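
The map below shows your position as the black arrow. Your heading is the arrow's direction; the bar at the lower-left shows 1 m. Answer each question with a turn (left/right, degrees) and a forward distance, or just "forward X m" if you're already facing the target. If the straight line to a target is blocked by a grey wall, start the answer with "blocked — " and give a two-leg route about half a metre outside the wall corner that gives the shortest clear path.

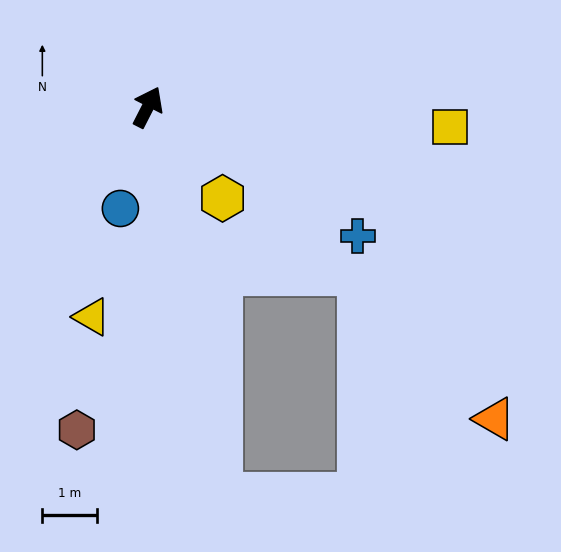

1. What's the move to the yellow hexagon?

turn right 114°, forward 2.2 m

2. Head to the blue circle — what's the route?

turn right 168°, forward 1.9 m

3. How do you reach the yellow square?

turn right 67°, forward 5.5 m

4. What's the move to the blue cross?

turn right 95°, forward 4.5 m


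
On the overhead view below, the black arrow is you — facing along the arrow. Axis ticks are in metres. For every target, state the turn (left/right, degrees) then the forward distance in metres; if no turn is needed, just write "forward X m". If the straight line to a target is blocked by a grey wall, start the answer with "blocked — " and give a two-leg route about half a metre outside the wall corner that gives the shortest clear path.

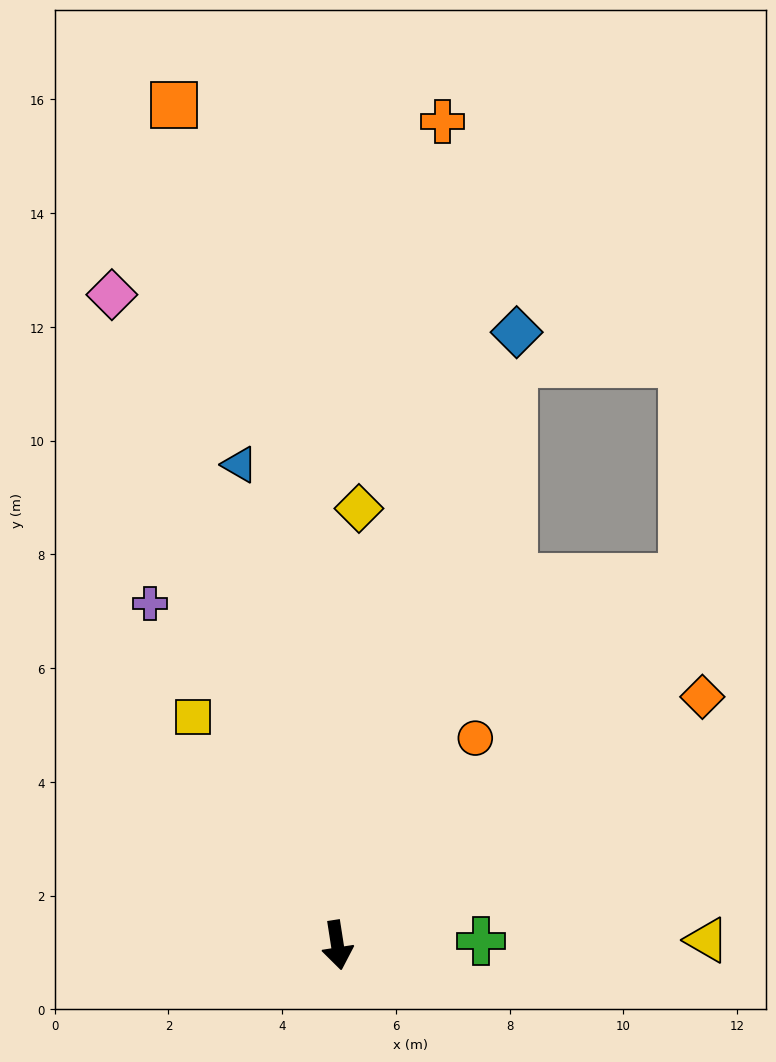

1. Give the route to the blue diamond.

turn left 155°, forward 11.2 m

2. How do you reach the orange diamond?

turn left 115°, forward 7.8 m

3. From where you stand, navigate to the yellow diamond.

turn left 168°, forward 7.7 m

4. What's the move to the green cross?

turn left 83°, forward 2.5 m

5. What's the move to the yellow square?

turn right 156°, forward 4.8 m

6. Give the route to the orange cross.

turn left 164°, forward 14.6 m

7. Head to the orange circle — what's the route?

turn left 137°, forward 4.4 m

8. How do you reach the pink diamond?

turn right 170°, forward 12.1 m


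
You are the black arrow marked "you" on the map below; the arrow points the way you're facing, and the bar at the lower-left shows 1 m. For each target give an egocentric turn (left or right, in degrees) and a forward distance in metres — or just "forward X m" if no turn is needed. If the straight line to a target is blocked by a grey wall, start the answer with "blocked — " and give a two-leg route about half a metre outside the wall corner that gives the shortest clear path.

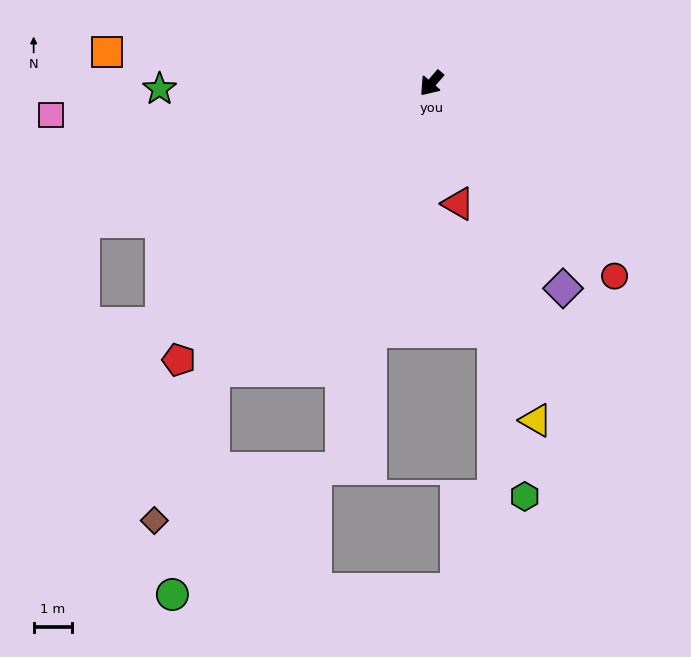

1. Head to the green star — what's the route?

turn right 48°, forward 7.0 m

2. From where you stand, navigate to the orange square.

turn right 55°, forward 8.4 m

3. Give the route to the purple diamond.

turn left 73°, forward 6.3 m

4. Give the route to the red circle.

turn left 84°, forward 6.9 m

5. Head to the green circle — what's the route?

blocked — turn left 3°, forward 9.3 m, then turn left 27°, forward 5.9 m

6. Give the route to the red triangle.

turn left 53°, forward 3.2 m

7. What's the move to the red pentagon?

forward 9.7 m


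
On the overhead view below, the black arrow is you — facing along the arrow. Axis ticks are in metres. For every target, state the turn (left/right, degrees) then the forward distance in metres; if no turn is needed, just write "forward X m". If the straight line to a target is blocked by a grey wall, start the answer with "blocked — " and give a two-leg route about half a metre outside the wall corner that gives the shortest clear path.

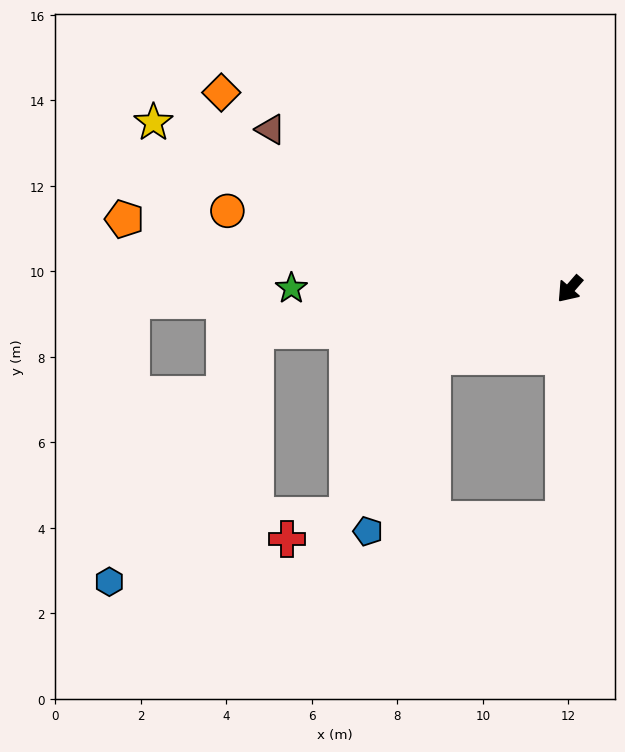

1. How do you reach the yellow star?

turn right 71°, forward 10.5 m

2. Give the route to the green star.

turn right 49°, forward 6.5 m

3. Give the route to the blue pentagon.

blocked — turn right 23°, forward 3.6 m, then turn left 44°, forward 4.4 m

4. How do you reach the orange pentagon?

turn right 58°, forward 10.5 m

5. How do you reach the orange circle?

turn right 62°, forward 8.2 m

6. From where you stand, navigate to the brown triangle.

turn right 77°, forward 7.9 m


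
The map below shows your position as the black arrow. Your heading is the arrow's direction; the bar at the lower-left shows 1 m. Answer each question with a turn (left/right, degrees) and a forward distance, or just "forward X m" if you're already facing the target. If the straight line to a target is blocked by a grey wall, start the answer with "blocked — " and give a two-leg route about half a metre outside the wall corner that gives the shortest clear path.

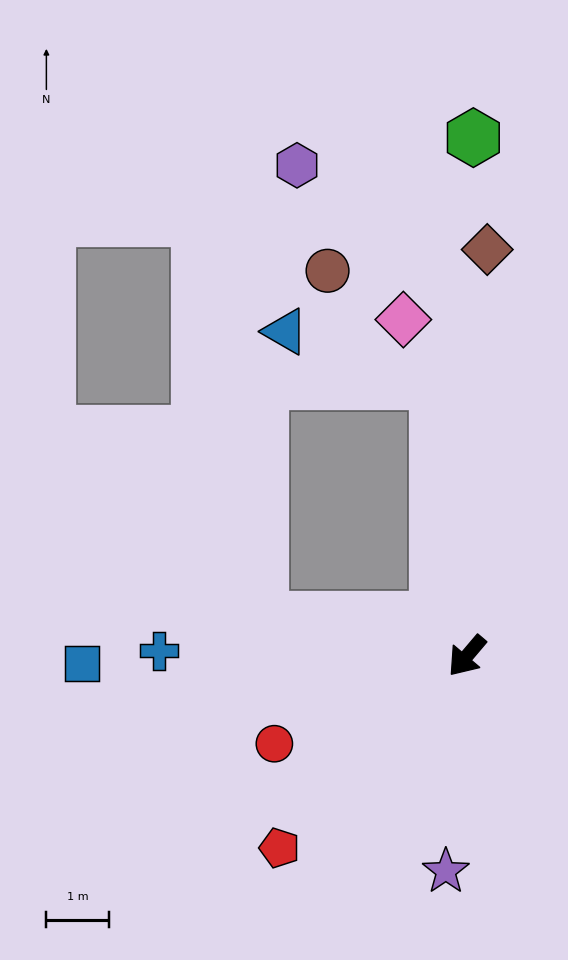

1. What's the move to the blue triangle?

blocked — turn right 133°, forward 4.4 m, then turn left 64°, forward 2.6 m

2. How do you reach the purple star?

turn left 35°, forward 3.5 m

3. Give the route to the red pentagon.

turn right 4°, forward 4.3 m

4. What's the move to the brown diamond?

turn right 143°, forward 6.5 m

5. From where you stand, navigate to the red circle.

turn right 25°, forward 3.4 m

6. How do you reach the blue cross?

turn right 51°, forward 4.9 m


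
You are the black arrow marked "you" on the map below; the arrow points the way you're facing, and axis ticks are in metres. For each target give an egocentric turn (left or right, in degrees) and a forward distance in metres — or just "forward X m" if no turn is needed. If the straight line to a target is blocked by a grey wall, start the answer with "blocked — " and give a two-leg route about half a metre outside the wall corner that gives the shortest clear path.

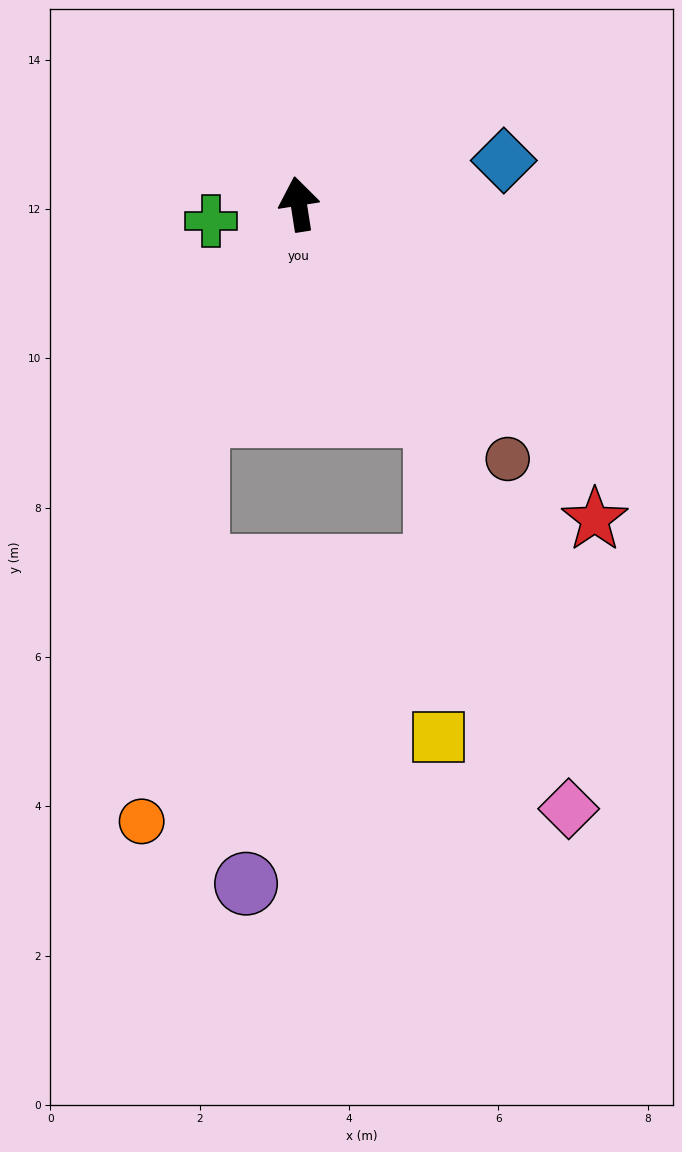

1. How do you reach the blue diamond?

turn right 87°, forward 2.8 m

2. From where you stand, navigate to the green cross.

turn left 92°, forward 1.2 m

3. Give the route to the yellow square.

blocked — turn right 156°, forward 3.4 m, then turn right 32°, forward 4.3 m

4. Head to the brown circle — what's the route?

turn right 150°, forward 4.4 m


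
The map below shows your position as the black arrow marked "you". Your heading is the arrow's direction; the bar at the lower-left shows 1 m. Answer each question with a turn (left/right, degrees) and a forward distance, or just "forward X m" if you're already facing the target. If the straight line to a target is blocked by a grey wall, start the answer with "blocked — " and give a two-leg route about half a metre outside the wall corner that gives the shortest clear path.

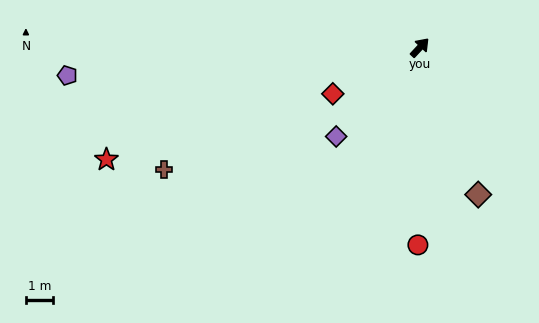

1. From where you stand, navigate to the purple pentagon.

turn left 138°, forward 13.1 m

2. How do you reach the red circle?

turn right 138°, forward 7.3 m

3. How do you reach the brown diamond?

turn right 115°, forward 5.9 m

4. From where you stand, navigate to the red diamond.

turn left 161°, forward 3.7 m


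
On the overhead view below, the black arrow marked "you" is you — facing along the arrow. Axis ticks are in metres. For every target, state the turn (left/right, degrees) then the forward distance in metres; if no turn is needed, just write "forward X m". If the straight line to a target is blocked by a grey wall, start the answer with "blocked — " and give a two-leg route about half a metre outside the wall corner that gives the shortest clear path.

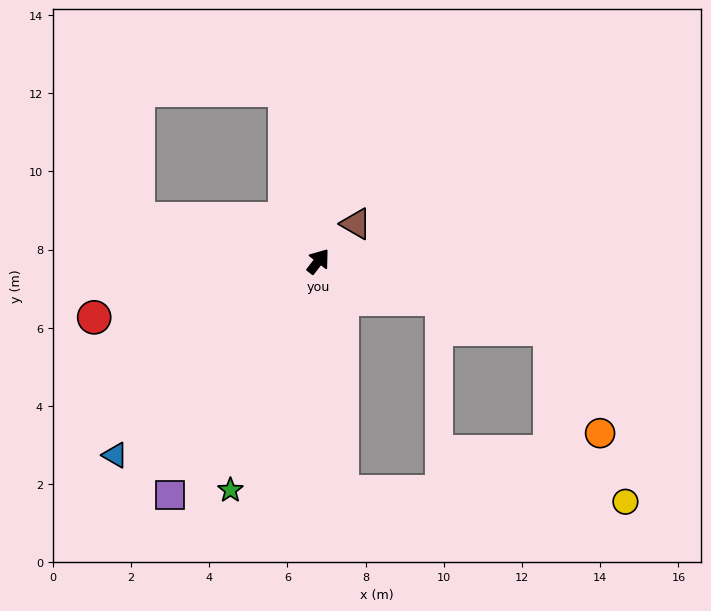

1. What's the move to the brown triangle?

turn right 7°, forward 1.4 m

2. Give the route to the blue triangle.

turn left 171°, forward 7.2 m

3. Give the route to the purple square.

turn right 175°, forward 7.1 m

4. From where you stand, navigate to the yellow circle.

blocked — turn right 136°, forward 5.9 m, then turn left 82°, forward 7.2 m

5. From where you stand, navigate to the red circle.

turn left 142°, forward 5.9 m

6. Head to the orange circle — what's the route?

blocked — turn right 69°, forward 6.2 m, then turn right 47°, forward 3.0 m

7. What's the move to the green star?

turn right 163°, forward 6.3 m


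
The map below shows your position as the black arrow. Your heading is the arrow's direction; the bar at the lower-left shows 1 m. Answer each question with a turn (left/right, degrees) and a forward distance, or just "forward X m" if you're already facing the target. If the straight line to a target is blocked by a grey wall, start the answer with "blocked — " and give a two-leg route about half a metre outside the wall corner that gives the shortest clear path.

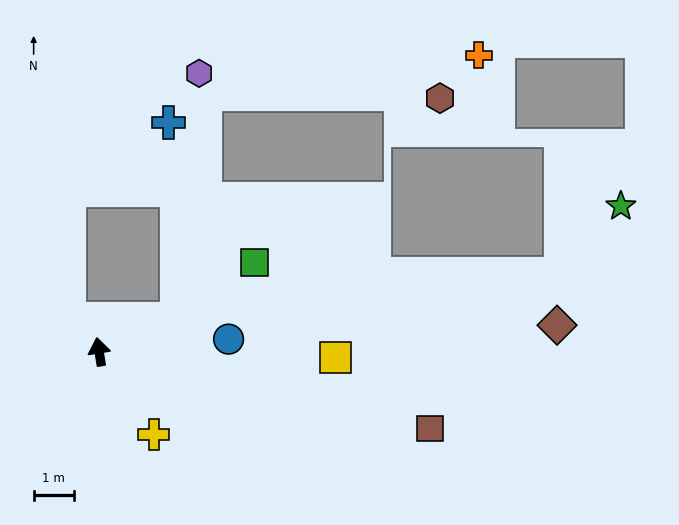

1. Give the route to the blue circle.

turn right 94°, forward 3.2 m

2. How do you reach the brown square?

turn right 112°, forward 8.4 m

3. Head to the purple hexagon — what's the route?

blocked — turn right 76°, forward 2.1 m, then turn left 62°, forward 6.1 m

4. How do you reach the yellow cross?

turn right 156°, forward 2.5 m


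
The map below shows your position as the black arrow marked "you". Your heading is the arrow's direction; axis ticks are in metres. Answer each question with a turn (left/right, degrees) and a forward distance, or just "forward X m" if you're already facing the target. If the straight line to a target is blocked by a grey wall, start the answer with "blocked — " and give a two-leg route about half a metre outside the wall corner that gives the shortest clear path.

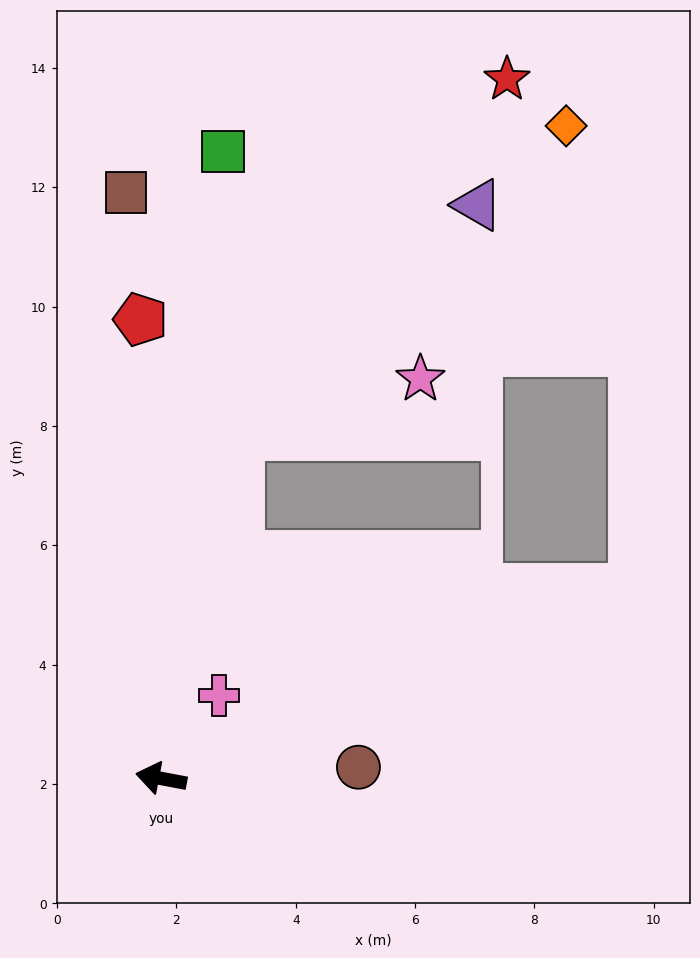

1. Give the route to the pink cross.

turn right 114°, forward 1.7 m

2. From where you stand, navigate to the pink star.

blocked — turn right 92°, forward 5.9 m, then turn right 60°, forward 3.2 m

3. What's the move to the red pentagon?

turn right 77°, forward 7.7 m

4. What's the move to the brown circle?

turn right 166°, forward 3.3 m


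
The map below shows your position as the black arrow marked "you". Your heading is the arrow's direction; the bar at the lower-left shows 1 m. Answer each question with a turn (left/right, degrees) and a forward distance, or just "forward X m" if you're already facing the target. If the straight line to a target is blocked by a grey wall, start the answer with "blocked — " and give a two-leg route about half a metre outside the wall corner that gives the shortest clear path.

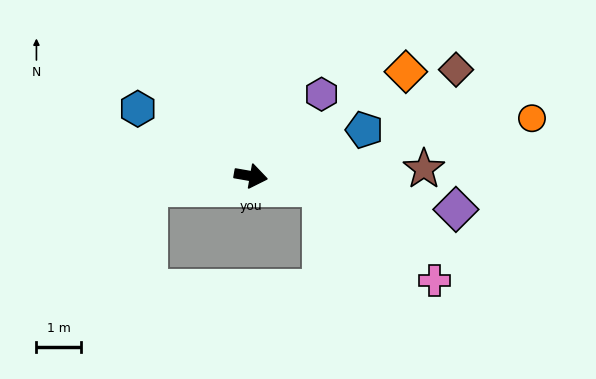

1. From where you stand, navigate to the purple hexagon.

turn left 59°, forward 2.4 m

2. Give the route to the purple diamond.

forward 4.7 m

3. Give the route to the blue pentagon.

turn left 32°, forward 2.8 m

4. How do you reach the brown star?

turn left 12°, forward 3.9 m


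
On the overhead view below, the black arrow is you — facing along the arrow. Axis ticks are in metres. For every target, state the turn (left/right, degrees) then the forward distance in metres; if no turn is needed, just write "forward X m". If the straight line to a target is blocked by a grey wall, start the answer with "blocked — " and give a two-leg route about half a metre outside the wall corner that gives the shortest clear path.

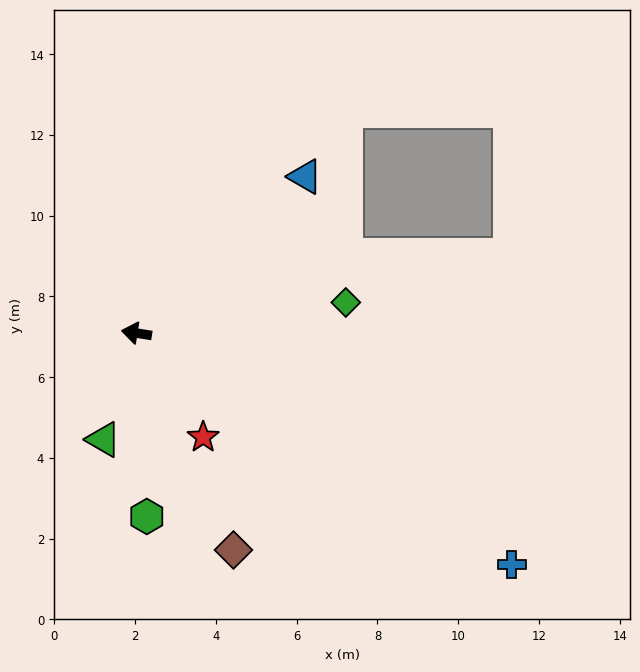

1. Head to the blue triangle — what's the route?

turn right 128°, forward 5.7 m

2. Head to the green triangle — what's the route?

turn left 82°, forward 2.8 m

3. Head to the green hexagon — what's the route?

turn left 102°, forward 4.5 m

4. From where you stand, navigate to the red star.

turn left 132°, forward 3.1 m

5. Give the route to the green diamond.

turn right 163°, forward 5.2 m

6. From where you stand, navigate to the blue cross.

turn left 157°, forward 10.9 m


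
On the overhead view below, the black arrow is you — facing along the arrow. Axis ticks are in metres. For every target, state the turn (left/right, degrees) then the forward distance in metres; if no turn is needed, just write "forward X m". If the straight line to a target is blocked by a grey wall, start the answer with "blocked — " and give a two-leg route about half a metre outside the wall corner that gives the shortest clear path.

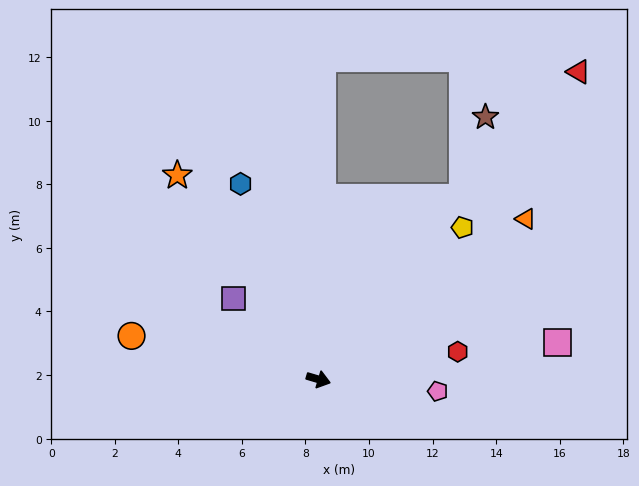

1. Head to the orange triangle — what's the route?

turn left 54°, forward 8.2 m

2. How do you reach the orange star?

turn left 141°, forward 7.8 m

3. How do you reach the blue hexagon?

turn left 128°, forward 6.6 m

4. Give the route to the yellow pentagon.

turn left 63°, forward 6.6 m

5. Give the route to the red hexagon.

turn left 28°, forward 4.5 m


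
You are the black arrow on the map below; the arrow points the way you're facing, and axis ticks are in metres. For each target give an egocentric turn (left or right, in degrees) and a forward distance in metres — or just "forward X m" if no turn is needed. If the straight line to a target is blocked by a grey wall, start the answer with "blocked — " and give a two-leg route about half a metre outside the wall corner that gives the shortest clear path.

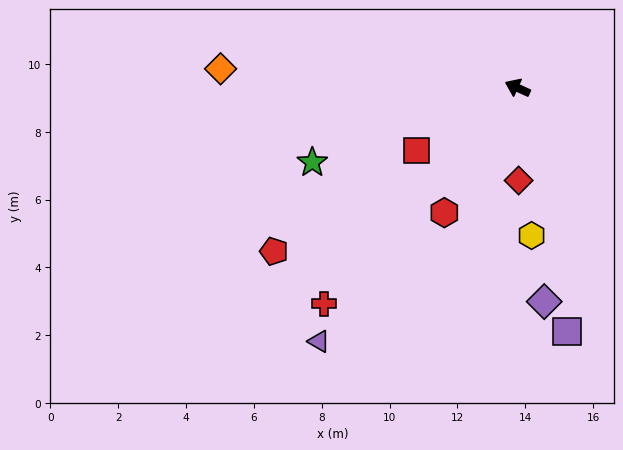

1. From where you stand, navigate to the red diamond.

turn left 115°, forward 2.7 m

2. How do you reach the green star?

turn left 44°, forward 6.4 m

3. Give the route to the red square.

turn left 56°, forward 3.5 m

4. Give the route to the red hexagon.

turn left 84°, forward 4.3 m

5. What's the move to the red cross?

turn left 72°, forward 8.5 m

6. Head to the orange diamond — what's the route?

turn left 21°, forward 8.8 m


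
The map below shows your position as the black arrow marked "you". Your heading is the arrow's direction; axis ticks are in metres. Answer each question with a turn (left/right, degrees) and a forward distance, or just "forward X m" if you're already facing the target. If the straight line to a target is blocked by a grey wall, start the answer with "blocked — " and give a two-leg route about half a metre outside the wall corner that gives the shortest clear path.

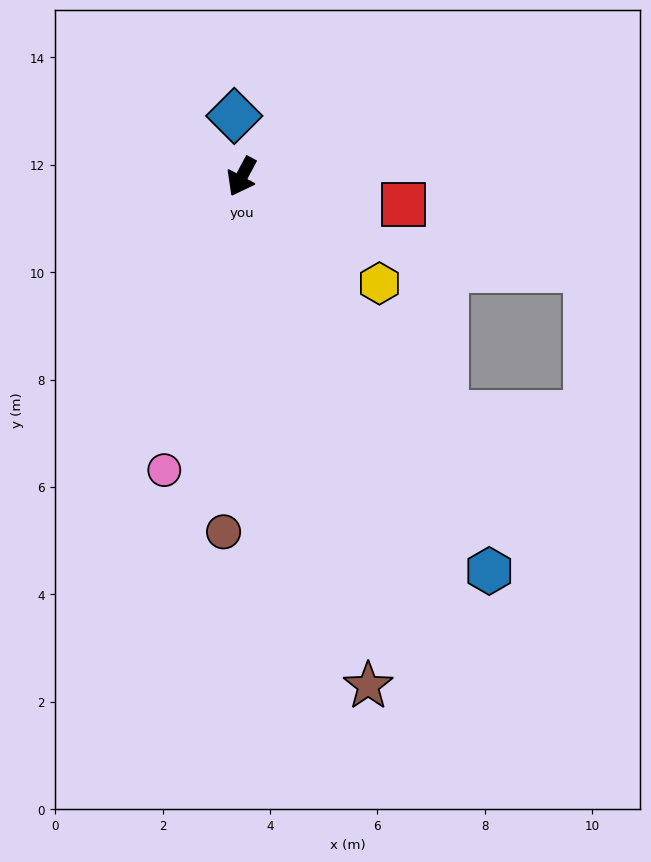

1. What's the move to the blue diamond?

turn right 145°, forward 1.1 m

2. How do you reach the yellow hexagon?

turn left 80°, forward 3.2 m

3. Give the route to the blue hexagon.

turn left 60°, forward 8.7 m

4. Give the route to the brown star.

turn left 42°, forward 9.8 m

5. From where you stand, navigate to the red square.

turn left 108°, forward 3.1 m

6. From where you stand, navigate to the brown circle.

turn left 25°, forward 6.6 m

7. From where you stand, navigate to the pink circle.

turn left 13°, forward 5.7 m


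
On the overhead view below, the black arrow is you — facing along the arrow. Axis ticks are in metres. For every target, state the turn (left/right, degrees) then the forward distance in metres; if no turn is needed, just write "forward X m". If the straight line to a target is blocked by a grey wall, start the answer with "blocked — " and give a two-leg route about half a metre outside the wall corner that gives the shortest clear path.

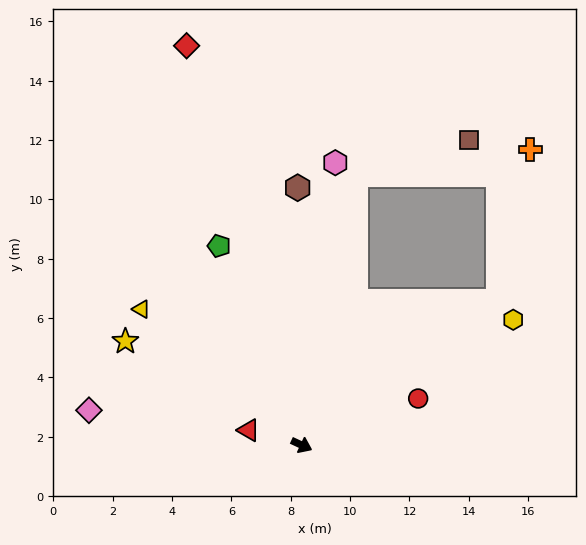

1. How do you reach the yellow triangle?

turn left 165°, forward 7.1 m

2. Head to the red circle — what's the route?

turn left 47°, forward 4.2 m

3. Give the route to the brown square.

blocked — turn left 104°, forward 9.3 m, then turn right 62°, forward 4.0 m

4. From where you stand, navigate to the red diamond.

turn left 131°, forward 14.0 m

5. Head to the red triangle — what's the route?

turn right 171°, forward 1.9 m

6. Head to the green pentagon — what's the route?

turn left 137°, forward 7.3 m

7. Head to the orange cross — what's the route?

blocked — turn left 61°, forward 8.2 m, then turn left 42°, forward 5.2 m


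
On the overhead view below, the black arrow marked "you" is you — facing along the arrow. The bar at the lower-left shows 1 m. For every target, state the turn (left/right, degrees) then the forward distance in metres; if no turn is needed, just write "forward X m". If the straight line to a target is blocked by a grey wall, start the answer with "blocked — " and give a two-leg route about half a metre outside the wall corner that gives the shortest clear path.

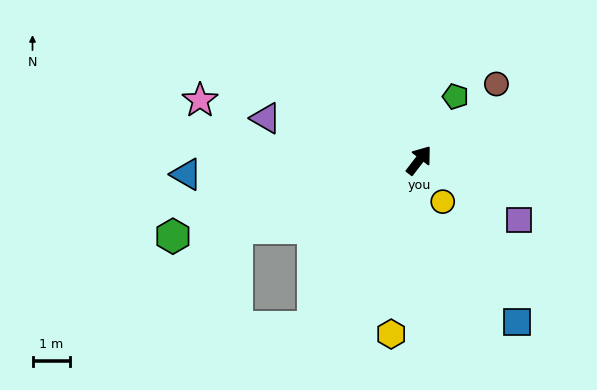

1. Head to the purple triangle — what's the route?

turn left 112°, forward 4.3 m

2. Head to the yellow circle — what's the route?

turn right 113°, forward 1.3 m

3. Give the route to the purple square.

turn right 83°, forward 3.1 m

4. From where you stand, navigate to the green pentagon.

turn left 8°, forward 2.0 m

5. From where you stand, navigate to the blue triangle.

turn left 131°, forward 6.2 m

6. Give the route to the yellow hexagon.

turn right 152°, forward 4.7 m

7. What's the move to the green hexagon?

turn left 145°, forward 6.9 m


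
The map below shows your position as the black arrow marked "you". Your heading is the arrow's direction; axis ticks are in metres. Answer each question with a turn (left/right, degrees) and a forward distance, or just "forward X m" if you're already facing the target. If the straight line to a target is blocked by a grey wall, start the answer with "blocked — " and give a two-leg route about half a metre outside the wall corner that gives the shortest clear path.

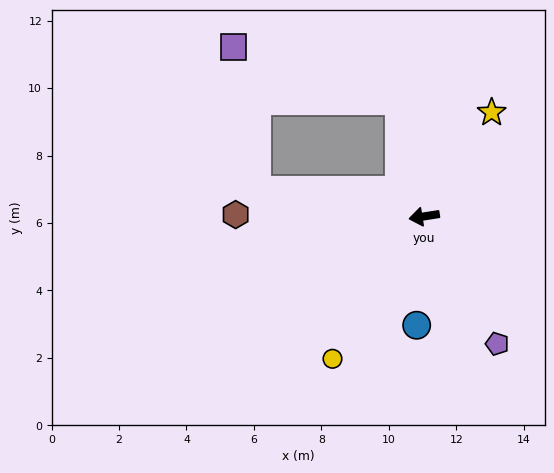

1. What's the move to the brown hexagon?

turn right 9°, forward 5.6 m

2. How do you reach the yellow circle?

turn left 48°, forward 5.0 m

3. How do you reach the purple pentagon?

turn left 111°, forward 4.4 m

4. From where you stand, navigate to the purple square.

blocked — turn right 87°, forward 3.5 m, then turn left 60°, forward 5.2 m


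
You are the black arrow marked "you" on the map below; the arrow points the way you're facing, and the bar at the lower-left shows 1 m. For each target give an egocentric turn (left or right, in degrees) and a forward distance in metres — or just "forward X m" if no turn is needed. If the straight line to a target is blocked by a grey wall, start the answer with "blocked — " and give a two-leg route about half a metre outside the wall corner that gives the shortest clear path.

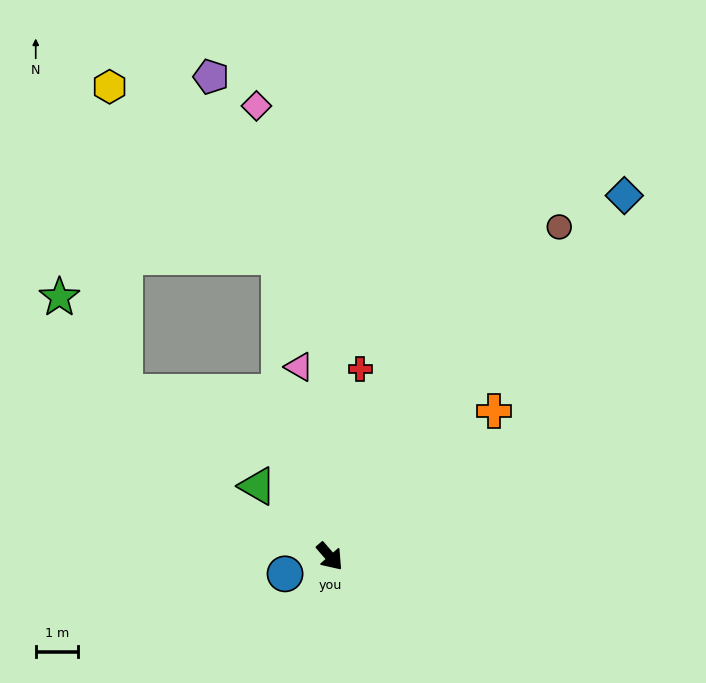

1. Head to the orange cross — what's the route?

turn left 91°, forward 5.1 m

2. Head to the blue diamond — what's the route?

turn left 100°, forward 10.9 m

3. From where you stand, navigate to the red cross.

turn left 130°, forward 4.5 m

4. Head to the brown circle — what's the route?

turn left 104°, forward 9.4 m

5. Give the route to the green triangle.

turn right 175°, forward 2.4 m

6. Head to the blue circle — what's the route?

turn right 110°, forward 1.1 m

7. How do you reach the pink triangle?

turn left 148°, forward 4.5 m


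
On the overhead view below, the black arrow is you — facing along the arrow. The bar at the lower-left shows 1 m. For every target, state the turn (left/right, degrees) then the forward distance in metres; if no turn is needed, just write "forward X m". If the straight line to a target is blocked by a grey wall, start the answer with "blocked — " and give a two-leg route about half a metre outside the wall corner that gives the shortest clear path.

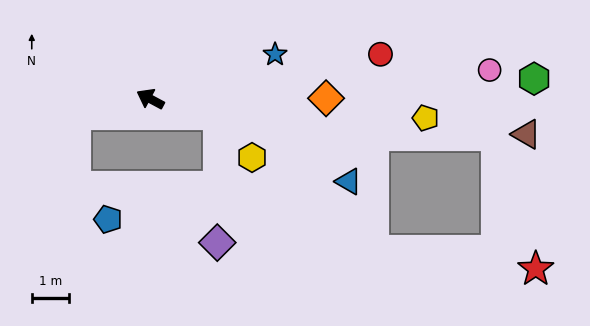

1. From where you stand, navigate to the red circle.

turn right 141°, forward 6.4 m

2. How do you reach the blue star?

turn right 132°, forward 3.6 m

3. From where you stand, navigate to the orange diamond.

turn right 152°, forward 4.8 m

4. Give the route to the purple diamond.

blocked — turn right 164°, forward 1.9 m, then turn right 78°, forward 3.5 m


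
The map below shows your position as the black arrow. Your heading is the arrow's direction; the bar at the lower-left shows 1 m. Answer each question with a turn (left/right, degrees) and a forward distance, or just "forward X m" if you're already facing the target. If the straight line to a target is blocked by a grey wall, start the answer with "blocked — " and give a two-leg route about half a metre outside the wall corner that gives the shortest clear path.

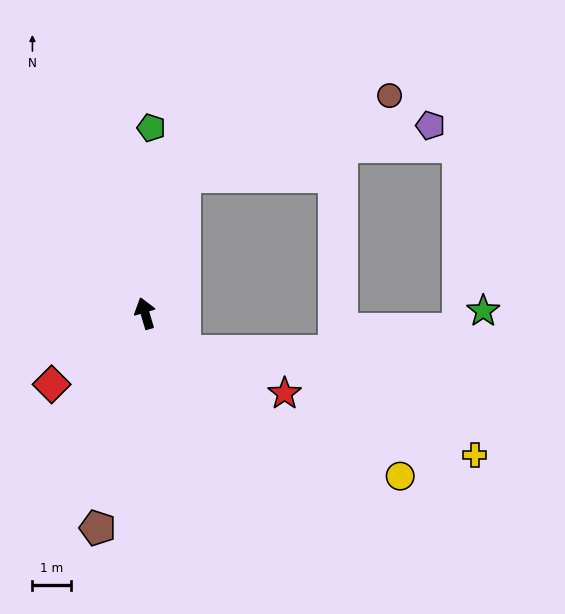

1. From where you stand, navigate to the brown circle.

blocked — turn right 33°, forward 3.7 m, then turn right 52°, forward 5.8 m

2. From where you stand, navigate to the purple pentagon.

blocked — turn right 33°, forward 3.7 m, then turn right 62°, forward 6.6 m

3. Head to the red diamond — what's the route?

turn left 111°, forward 3.1 m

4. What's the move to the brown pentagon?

turn left 151°, forward 5.8 m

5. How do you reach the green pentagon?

turn right 18°, forward 4.9 m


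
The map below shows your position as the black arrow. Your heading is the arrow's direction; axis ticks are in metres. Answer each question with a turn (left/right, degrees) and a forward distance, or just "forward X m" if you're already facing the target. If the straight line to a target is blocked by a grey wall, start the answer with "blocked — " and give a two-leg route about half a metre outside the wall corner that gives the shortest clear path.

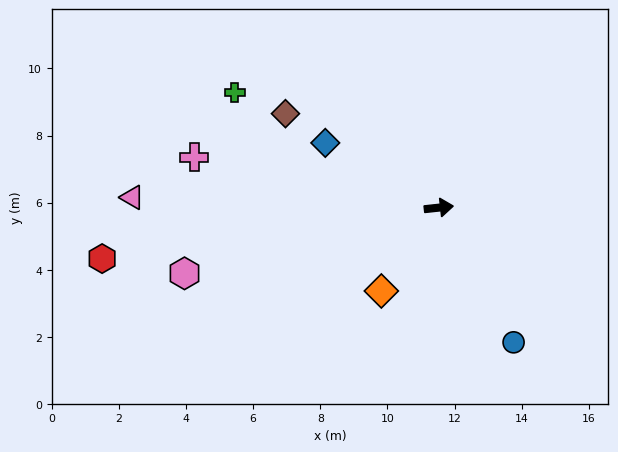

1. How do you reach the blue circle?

turn right 67°, forward 4.6 m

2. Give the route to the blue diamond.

turn left 144°, forward 3.9 m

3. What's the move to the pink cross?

turn left 162°, forward 7.4 m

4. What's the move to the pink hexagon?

turn right 172°, forward 7.8 m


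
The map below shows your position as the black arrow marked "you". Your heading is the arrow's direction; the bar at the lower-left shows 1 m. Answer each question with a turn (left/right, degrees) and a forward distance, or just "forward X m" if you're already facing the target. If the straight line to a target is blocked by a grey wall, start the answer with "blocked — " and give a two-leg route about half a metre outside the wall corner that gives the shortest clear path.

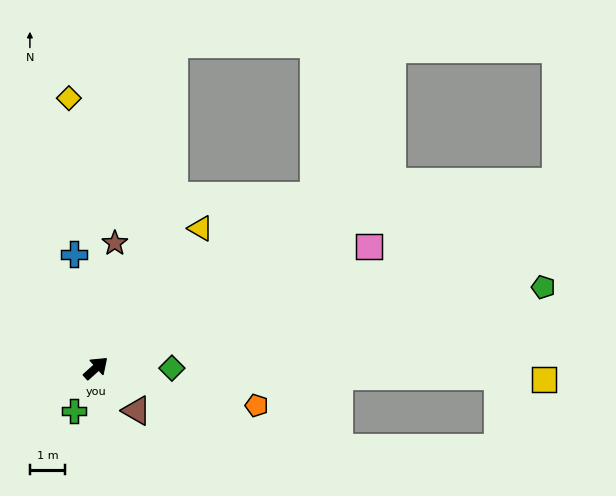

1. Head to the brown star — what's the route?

turn left 39°, forward 3.6 m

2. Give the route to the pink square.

turn right 18°, forward 8.6 m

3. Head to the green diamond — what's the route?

turn right 42°, forward 2.2 m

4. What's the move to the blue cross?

turn left 59°, forward 3.3 m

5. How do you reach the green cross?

turn right 159°, forward 1.4 m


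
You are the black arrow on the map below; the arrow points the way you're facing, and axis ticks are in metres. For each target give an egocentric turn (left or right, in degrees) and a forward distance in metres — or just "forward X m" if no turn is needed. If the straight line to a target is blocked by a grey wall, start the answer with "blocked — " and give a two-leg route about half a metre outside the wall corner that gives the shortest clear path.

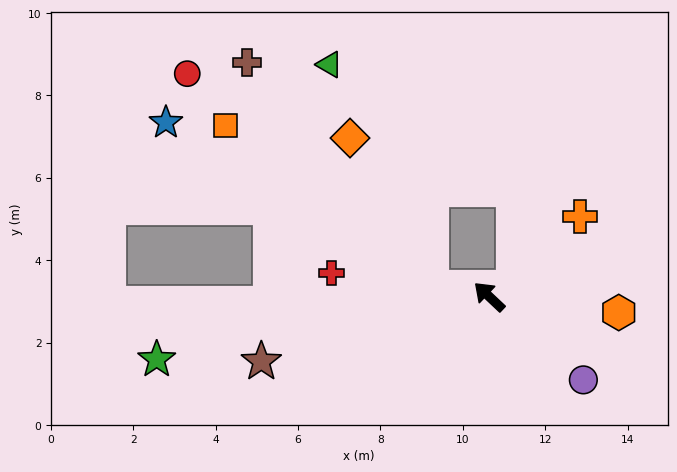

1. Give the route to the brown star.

turn left 59°, forward 5.7 m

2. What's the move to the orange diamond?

blocked — turn left 34°, forward 1.4 m, then turn right 52°, forward 4.1 m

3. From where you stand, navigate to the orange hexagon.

turn right 144°, forward 3.2 m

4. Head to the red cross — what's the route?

turn left 35°, forward 3.9 m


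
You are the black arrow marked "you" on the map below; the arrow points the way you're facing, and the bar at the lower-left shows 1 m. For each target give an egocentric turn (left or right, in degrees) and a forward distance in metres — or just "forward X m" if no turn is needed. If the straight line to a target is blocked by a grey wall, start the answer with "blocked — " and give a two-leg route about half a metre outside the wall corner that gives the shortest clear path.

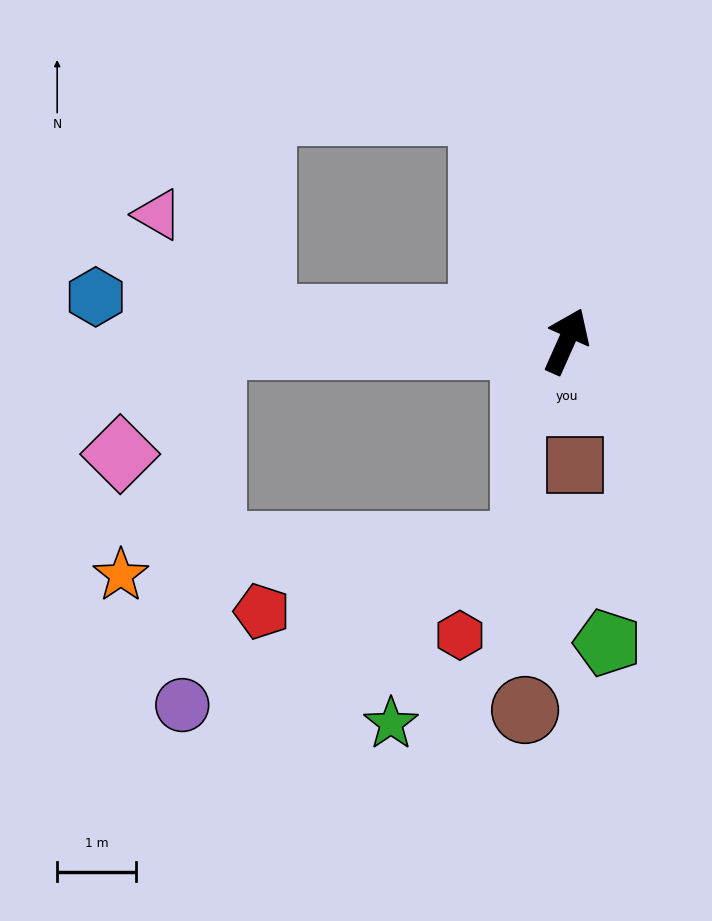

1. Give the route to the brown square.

turn right 152°, forward 1.6 m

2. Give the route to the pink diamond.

blocked — turn left 115°, forward 4.5 m, then turn left 49°, forward 1.8 m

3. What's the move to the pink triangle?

blocked — turn left 110°, forward 3.9 m, then turn right 41°, forward 1.9 m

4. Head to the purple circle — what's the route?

blocked — turn left 115°, forward 4.5 m, then turn left 84°, forward 4.6 m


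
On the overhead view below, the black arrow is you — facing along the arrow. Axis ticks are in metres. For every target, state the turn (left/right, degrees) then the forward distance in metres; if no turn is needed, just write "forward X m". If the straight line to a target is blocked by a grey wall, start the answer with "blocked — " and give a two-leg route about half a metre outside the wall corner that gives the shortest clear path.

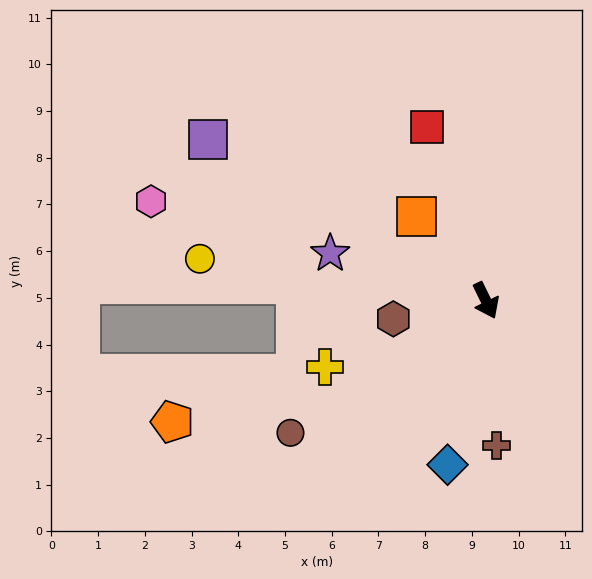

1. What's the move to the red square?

turn left 173°, forward 3.9 m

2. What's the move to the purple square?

turn right 146°, forward 6.9 m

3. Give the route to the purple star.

turn right 133°, forward 3.5 m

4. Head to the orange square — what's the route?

turn right 166°, forward 2.3 m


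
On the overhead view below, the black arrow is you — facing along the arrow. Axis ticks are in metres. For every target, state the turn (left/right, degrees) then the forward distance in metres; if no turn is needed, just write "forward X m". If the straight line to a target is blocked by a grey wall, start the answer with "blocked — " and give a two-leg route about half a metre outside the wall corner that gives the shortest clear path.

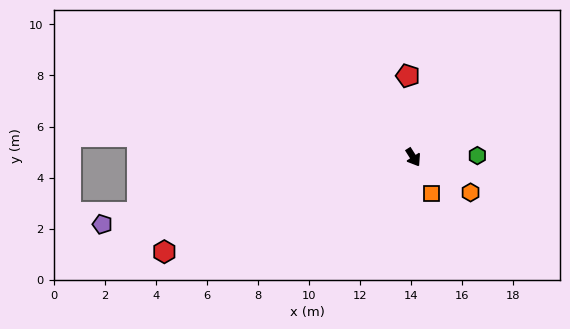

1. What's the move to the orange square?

turn right 6°, forward 1.6 m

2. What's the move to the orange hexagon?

turn left 26°, forward 2.6 m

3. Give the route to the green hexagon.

turn left 59°, forward 2.5 m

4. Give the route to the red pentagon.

turn left 151°, forward 3.2 m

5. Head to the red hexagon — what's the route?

turn right 102°, forward 10.4 m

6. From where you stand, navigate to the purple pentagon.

turn right 110°, forward 12.5 m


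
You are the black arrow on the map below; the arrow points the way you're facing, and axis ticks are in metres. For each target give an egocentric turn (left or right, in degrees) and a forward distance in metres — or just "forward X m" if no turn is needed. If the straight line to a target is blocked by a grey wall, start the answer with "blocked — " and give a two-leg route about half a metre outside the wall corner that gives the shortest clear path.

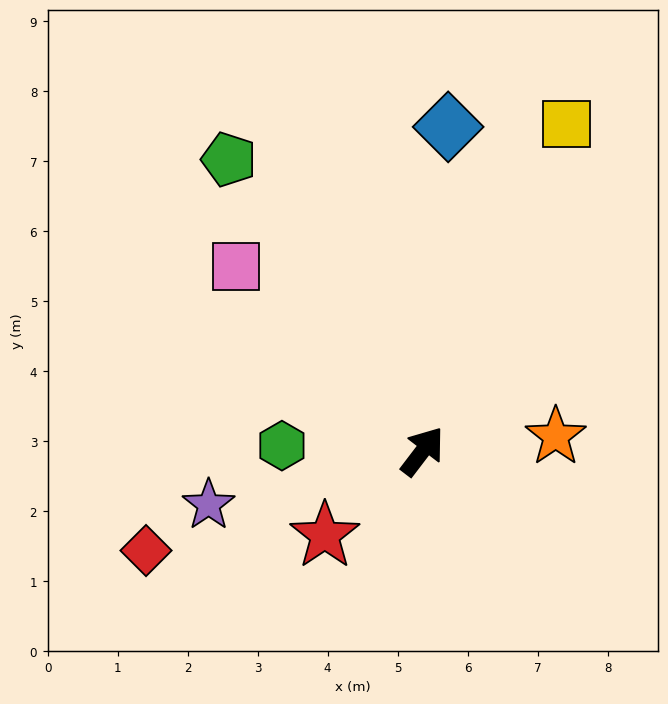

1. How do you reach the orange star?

turn right 46°, forward 1.9 m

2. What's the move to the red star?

turn left 168°, forward 1.8 m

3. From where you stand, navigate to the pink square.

turn left 83°, forward 3.7 m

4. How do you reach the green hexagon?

turn left 125°, forward 2.0 m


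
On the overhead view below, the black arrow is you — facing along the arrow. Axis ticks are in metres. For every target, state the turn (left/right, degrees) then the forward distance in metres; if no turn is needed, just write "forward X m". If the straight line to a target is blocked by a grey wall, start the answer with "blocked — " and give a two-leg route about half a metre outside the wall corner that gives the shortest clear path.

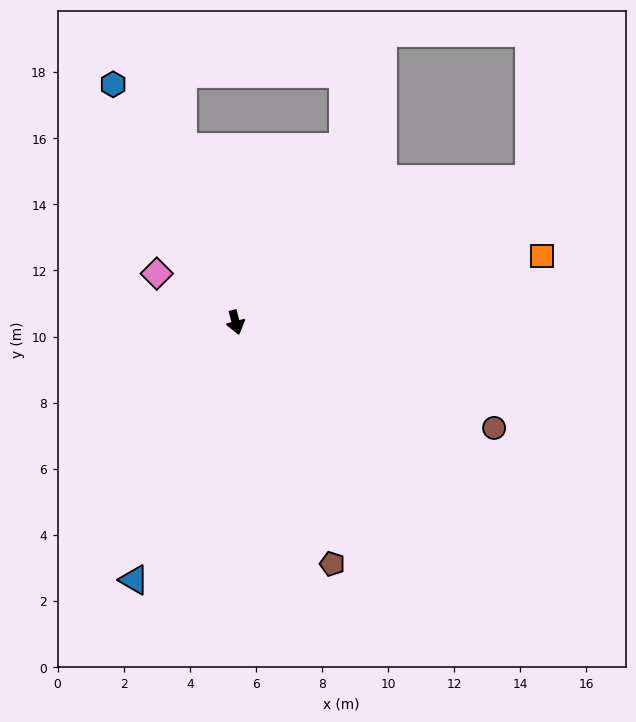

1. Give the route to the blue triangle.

turn right 36°, forward 8.4 m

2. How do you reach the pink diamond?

turn right 136°, forward 2.8 m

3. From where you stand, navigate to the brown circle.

turn left 53°, forward 8.4 m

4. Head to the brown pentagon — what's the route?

turn left 7°, forward 7.9 m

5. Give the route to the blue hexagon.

turn right 167°, forward 8.1 m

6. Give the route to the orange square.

turn left 87°, forward 9.5 m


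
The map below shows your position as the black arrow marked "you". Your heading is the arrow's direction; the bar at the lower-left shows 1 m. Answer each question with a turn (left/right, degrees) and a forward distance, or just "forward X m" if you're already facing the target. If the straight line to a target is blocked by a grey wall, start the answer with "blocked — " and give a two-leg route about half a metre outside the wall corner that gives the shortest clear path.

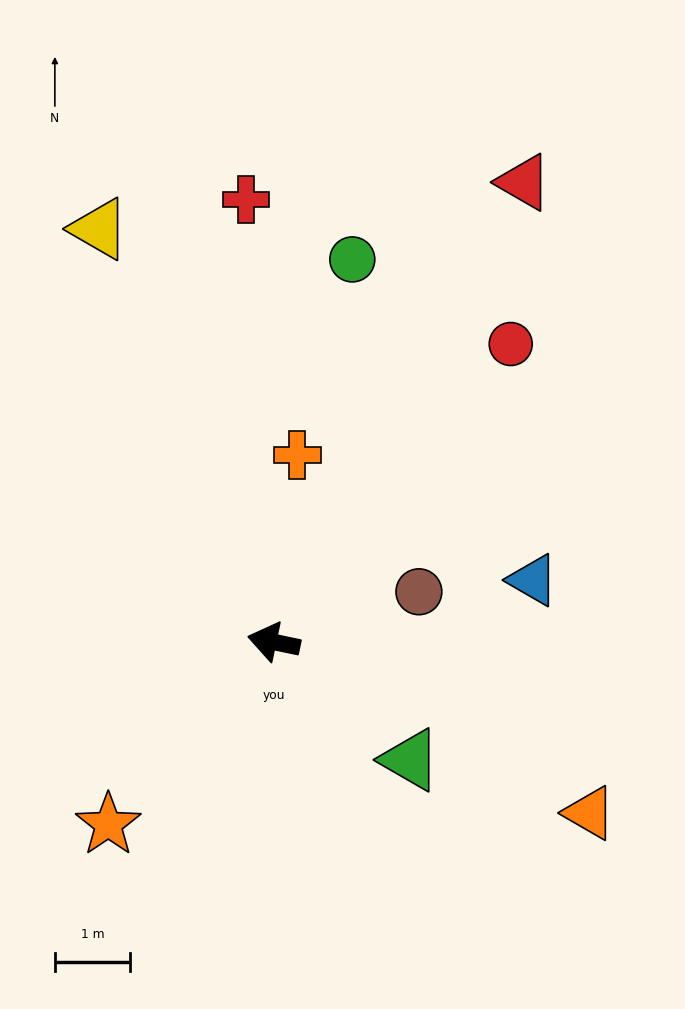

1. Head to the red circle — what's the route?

turn right 117°, forward 5.1 m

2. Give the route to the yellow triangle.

turn right 55°, forward 6.0 m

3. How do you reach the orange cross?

turn right 85°, forward 2.5 m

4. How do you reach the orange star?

turn left 60°, forward 3.3 m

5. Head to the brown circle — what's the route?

turn right 149°, forward 2.0 m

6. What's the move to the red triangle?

turn right 107°, forward 7.0 m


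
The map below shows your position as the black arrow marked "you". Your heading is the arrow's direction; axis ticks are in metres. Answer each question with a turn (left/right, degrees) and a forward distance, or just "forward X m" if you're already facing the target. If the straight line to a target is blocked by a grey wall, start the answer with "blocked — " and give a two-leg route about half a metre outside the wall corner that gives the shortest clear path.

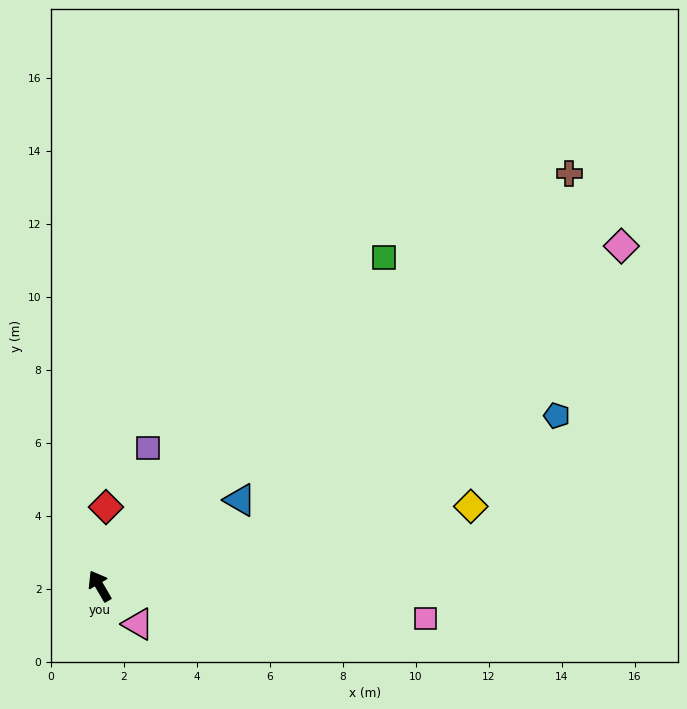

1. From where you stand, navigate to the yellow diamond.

turn right 108°, forward 10.4 m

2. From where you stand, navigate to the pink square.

turn right 126°, forward 9.0 m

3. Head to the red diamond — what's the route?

turn right 35°, forward 2.2 m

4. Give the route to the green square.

turn right 71°, forward 11.9 m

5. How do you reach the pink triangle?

turn right 165°, forward 1.5 m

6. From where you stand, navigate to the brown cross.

turn right 79°, forward 17.1 m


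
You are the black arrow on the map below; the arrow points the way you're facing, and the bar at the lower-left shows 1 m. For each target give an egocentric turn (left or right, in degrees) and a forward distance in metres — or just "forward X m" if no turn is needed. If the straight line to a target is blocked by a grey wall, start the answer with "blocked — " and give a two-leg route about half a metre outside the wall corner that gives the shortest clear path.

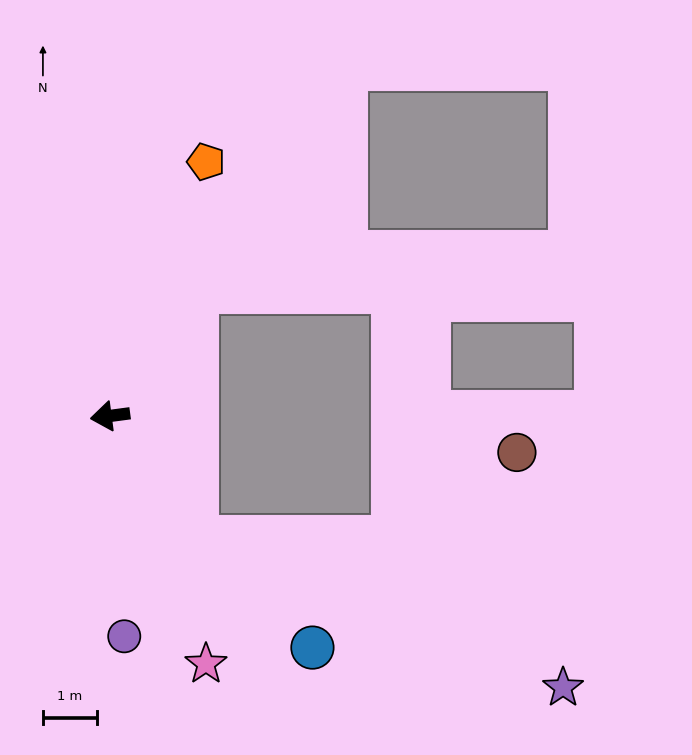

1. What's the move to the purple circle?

turn left 86°, forward 4.1 m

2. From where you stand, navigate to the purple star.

blocked — turn left 117°, forward 2.8 m, then turn left 33°, forward 7.3 m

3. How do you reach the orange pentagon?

turn right 118°, forward 5.0 m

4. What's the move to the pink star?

turn left 104°, forward 4.9 m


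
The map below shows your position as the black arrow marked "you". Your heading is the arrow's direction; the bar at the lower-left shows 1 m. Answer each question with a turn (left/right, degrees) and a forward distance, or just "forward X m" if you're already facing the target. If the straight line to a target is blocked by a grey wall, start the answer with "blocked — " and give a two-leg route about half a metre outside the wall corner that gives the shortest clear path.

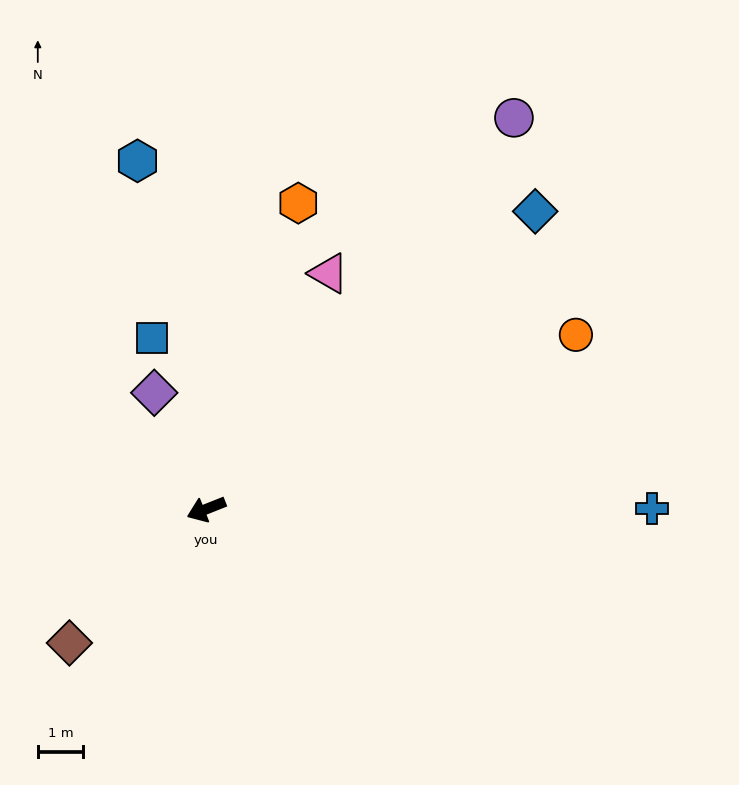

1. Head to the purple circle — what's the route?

turn right 150°, forward 11.0 m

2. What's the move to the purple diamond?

turn right 88°, forward 2.8 m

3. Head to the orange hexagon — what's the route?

turn right 128°, forward 7.1 m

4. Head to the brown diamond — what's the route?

turn left 23°, forward 4.2 m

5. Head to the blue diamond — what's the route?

turn right 160°, forward 9.8 m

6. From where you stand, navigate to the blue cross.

turn left 158°, forward 9.8 m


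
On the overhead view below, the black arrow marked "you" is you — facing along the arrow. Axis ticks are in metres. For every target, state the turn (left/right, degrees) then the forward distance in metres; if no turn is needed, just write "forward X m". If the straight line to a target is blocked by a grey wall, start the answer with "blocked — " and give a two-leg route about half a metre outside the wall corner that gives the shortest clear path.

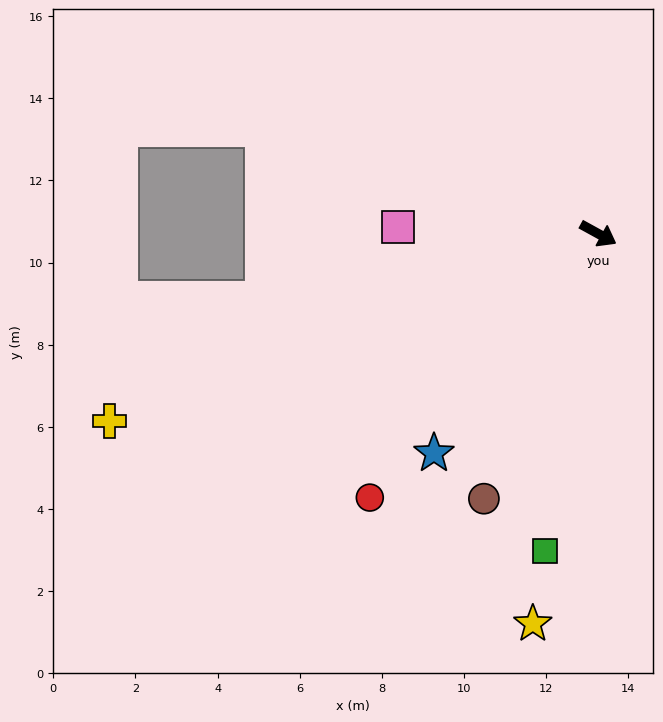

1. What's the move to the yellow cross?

turn right 130°, forward 12.7 m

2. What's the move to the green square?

turn right 71°, forward 7.8 m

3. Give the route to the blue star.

turn right 98°, forward 6.7 m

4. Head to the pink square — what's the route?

turn right 153°, forward 4.9 m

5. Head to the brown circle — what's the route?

turn right 85°, forward 7.0 m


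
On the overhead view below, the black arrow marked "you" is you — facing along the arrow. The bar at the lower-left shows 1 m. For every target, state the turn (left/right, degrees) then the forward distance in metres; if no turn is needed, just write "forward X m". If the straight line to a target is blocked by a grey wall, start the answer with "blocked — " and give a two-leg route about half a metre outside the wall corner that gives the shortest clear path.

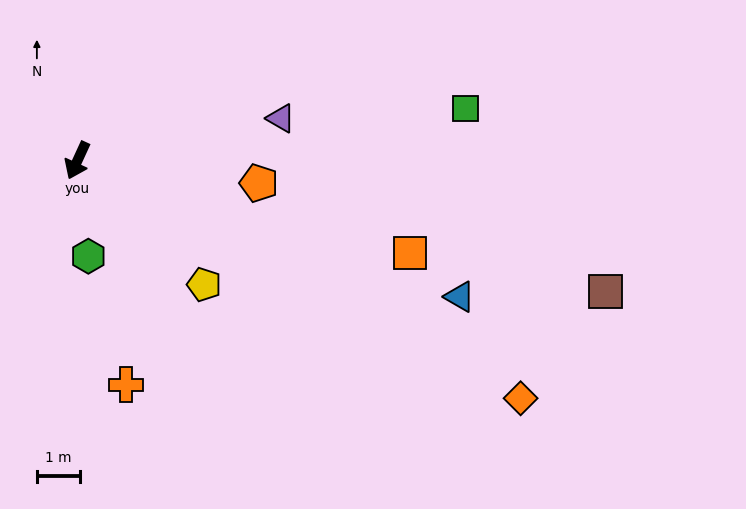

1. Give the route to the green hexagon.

turn left 31°, forward 2.2 m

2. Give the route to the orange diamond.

turn left 86°, forward 11.6 m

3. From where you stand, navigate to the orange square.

turn left 99°, forward 8.0 m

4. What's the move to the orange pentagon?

turn left 108°, forward 4.2 m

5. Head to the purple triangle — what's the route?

turn left 126°, forward 4.8 m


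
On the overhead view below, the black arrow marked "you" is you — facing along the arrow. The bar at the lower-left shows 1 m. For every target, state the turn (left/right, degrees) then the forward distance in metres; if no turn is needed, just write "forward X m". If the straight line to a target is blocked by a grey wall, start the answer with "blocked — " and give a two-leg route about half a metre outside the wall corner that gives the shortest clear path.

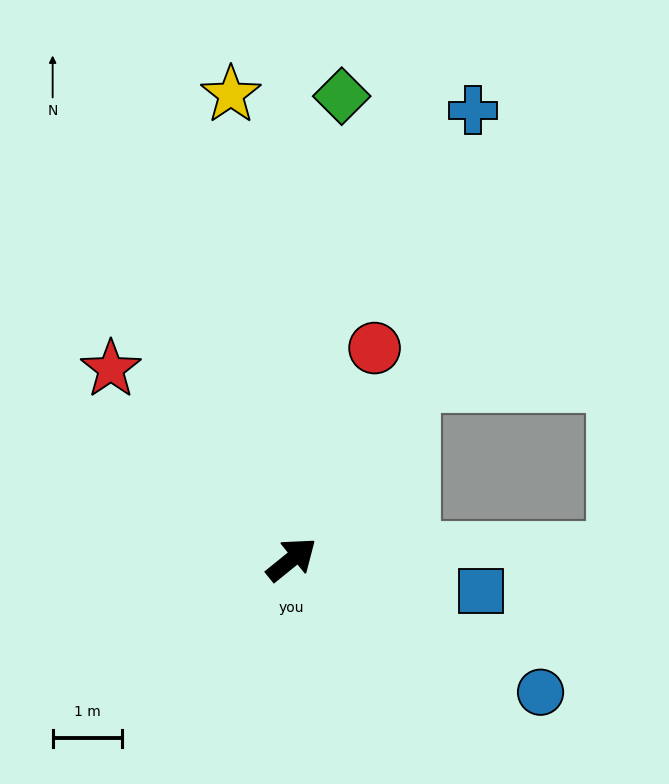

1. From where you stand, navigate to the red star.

turn left 95°, forward 3.8 m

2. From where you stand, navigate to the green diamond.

turn left 45°, forward 6.7 m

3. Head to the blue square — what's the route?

turn right 48°, forward 2.8 m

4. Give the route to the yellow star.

turn left 58°, forward 6.8 m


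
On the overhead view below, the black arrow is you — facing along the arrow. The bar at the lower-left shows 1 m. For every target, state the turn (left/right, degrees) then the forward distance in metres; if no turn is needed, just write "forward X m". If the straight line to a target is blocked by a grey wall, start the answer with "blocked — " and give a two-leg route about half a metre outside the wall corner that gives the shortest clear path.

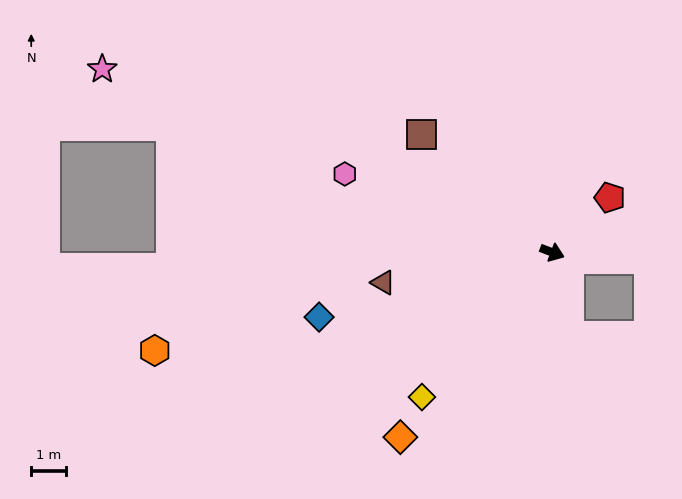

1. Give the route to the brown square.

turn left 159°, forward 5.1 m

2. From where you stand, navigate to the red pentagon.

turn left 64°, forward 2.3 m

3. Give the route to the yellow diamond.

turn right 111°, forward 5.6 m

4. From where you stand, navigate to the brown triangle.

turn right 149°, forward 5.0 m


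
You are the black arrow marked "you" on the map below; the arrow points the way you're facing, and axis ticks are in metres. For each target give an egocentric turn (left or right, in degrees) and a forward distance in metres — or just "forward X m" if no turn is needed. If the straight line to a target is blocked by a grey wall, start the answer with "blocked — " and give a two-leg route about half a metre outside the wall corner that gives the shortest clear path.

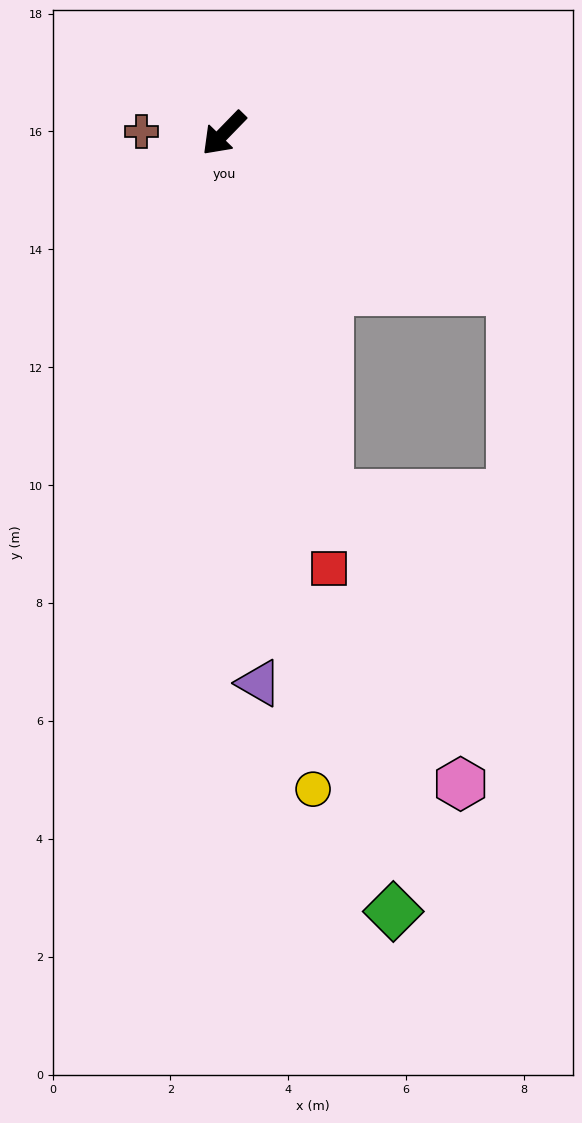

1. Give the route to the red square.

turn left 58°, forward 7.6 m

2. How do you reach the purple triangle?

turn left 48°, forward 9.3 m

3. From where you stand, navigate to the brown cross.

turn right 47°, forward 1.4 m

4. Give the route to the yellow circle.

turn left 52°, forward 11.2 m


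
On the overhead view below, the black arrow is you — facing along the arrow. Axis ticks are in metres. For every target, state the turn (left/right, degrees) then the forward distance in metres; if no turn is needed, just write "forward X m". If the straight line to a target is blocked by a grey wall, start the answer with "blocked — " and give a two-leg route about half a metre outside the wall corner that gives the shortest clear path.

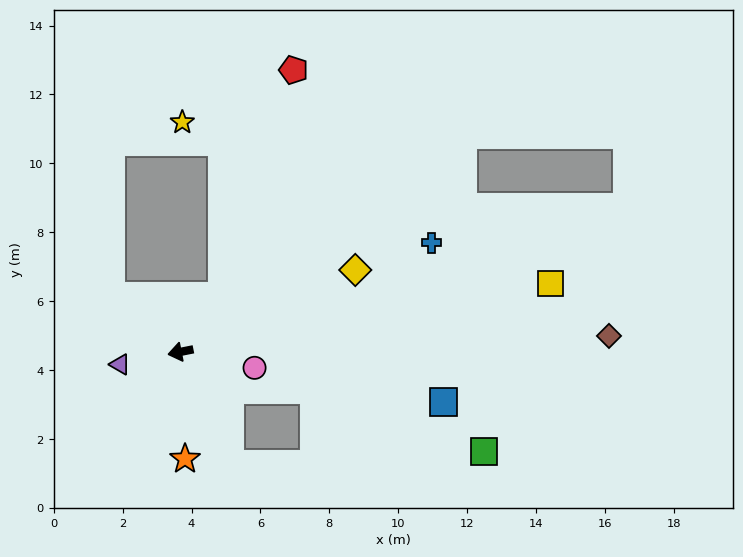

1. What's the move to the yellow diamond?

turn right 166°, forward 5.6 m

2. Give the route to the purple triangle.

forward 1.8 m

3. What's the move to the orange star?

turn left 81°, forward 3.1 m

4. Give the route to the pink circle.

turn left 157°, forward 2.2 m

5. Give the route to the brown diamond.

turn left 171°, forward 12.4 m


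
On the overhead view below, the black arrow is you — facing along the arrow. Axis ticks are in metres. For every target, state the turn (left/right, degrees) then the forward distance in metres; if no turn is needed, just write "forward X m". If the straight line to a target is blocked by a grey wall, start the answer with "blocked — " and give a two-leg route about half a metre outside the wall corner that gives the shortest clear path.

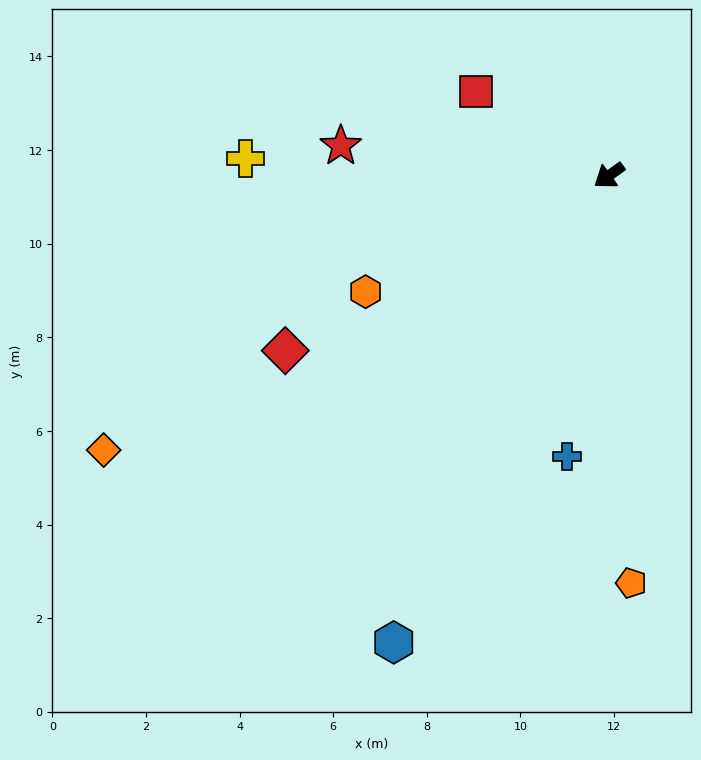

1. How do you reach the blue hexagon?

turn left 30°, forward 11.0 m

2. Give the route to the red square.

turn right 68°, forward 3.4 m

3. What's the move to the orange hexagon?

turn right 10°, forward 5.8 m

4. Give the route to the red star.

turn right 42°, forward 5.8 m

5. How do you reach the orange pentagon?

turn left 58°, forward 8.7 m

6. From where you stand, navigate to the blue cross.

turn left 46°, forward 6.1 m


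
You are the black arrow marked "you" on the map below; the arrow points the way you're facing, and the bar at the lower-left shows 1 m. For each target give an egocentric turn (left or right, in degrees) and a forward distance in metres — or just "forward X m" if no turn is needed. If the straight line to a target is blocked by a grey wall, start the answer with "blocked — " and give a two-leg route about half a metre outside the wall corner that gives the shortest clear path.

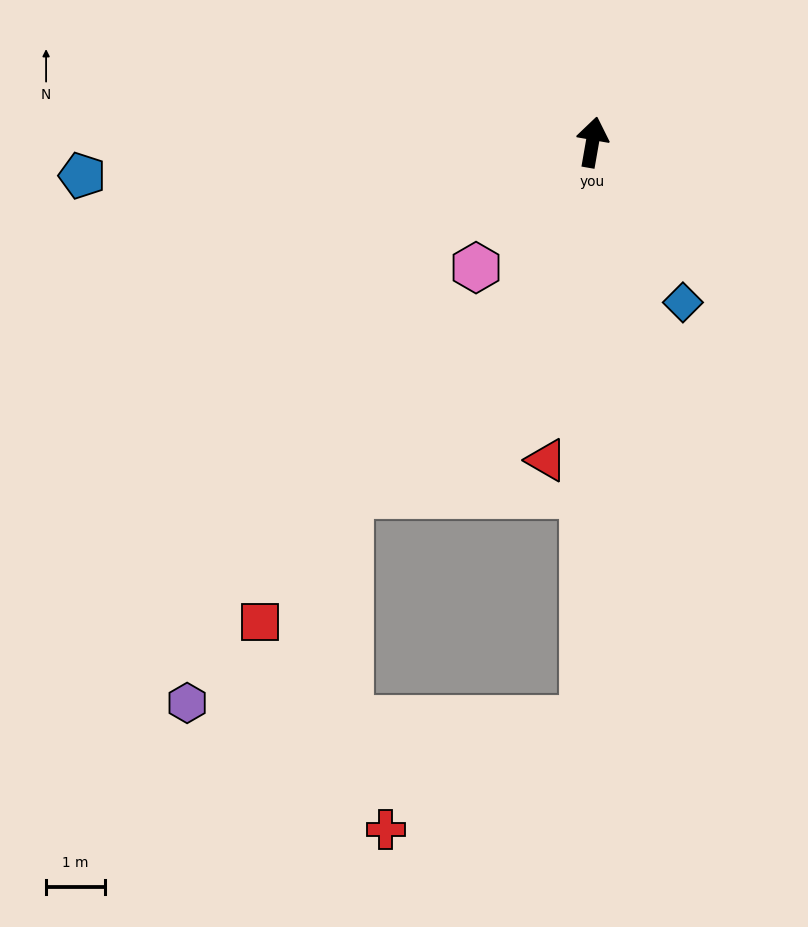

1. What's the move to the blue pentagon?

turn left 104°, forward 8.7 m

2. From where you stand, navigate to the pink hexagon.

turn left 147°, forward 2.9 m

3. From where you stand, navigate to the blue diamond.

turn right 141°, forward 3.1 m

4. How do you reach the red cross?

blocked — turn right 171°, forward 9.9 m, then turn right 60°, forward 3.9 m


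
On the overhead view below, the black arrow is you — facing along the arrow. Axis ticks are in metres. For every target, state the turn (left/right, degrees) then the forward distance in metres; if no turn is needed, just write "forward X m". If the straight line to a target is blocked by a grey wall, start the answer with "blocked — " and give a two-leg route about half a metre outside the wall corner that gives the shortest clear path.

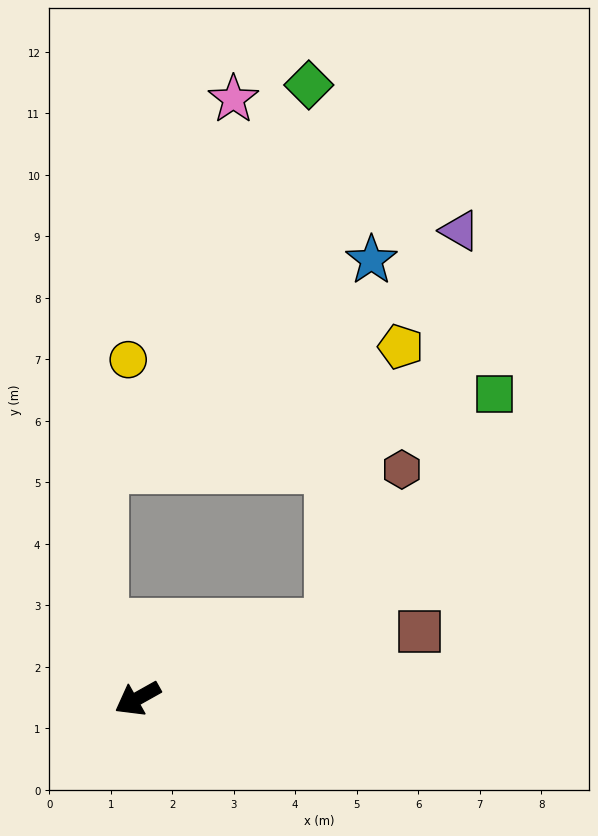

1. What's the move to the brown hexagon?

blocked — turn left 172°, forward 3.4 m, then turn left 44°, forward 2.8 m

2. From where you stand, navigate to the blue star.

blocked — turn left 172°, forward 3.4 m, then turn left 62°, forward 6.0 m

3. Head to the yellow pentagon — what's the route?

blocked — turn left 172°, forward 3.4 m, then turn left 55°, forward 4.7 m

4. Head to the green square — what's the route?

blocked — turn left 172°, forward 3.4 m, then turn left 33°, forward 4.6 m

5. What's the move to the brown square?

turn left 164°, forward 4.7 m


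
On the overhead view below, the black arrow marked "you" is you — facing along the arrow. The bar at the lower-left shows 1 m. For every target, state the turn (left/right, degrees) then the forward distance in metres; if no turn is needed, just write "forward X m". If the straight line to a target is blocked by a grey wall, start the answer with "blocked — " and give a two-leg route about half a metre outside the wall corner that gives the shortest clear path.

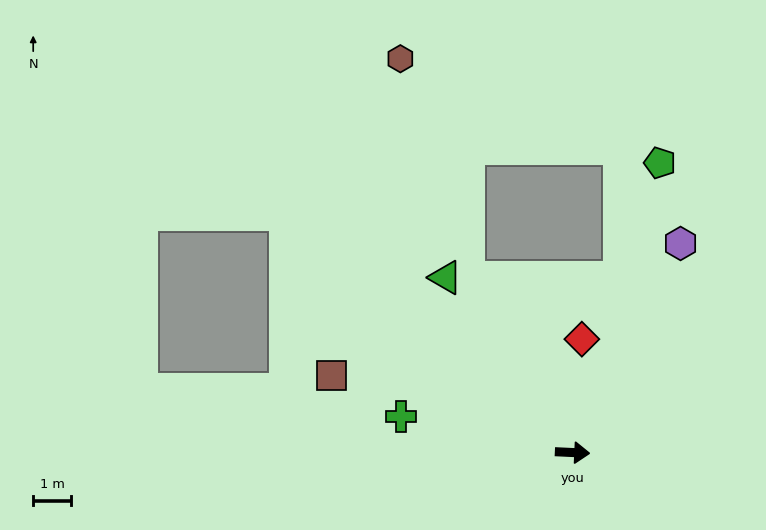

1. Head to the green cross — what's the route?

turn left 171°, forward 4.6 m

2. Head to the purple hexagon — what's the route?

turn left 65°, forward 6.2 m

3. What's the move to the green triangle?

turn left 129°, forward 5.7 m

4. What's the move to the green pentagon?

turn left 76°, forward 7.9 m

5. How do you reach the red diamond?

turn left 88°, forward 3.0 m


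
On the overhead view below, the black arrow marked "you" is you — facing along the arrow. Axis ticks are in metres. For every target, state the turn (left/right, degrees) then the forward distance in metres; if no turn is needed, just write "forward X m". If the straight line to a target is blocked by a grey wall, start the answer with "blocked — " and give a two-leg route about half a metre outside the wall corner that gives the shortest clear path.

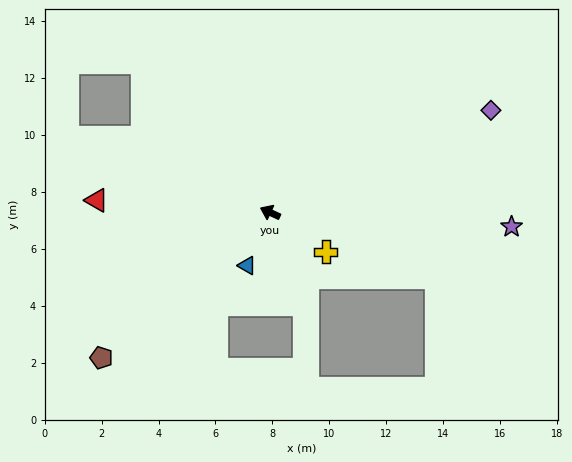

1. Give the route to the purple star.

turn right 159°, forward 8.5 m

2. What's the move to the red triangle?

turn left 21°, forward 6.1 m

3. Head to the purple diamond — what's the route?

turn right 130°, forward 8.5 m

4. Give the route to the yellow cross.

turn left 169°, forward 2.4 m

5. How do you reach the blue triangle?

turn left 91°, forward 2.0 m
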